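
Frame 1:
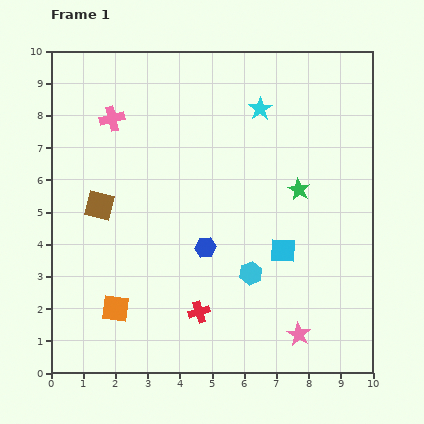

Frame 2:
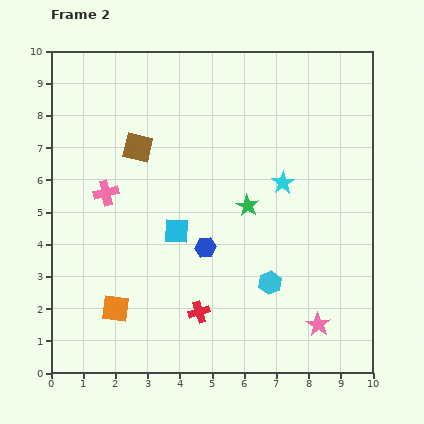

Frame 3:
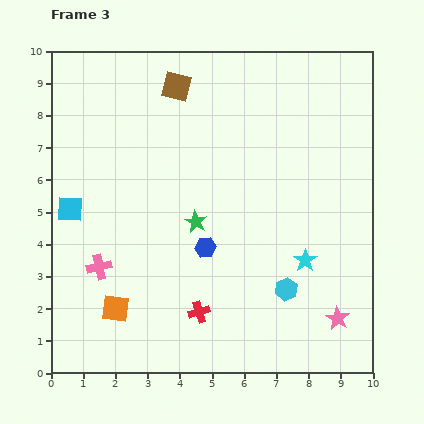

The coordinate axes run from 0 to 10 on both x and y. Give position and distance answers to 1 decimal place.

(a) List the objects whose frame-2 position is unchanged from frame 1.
the orange square, the red cross, the blue hexagon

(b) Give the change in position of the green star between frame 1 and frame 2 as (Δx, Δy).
(-1.6, -0.5)

The green star was at (7.7, 5.7) in frame 1 and (6.1, 5.2) in frame 2.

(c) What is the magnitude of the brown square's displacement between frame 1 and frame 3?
4.4

The brown square moved from (1.5, 5.2) to (3.9, 8.9), a distance of √(2.4² + 3.7²) ≈ 4.4.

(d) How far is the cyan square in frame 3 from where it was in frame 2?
3.4

The cyan square moved from (3.9, 4.4) to (0.6, 5.1), a distance of √(3.3² + 0.7²) ≈ 3.4.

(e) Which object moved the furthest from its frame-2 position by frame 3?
the cyan square

(moved 3.4; next 2.5)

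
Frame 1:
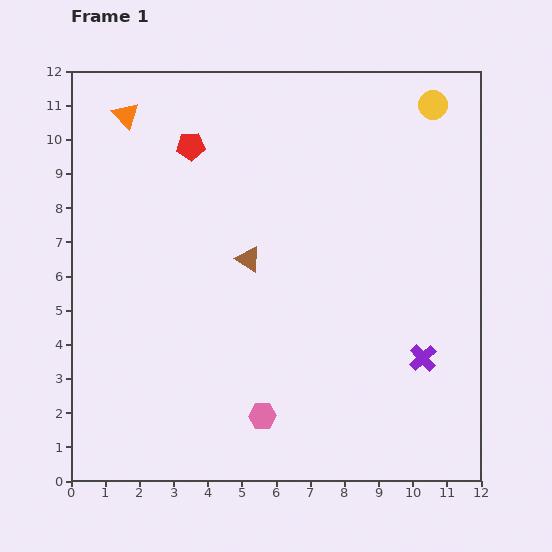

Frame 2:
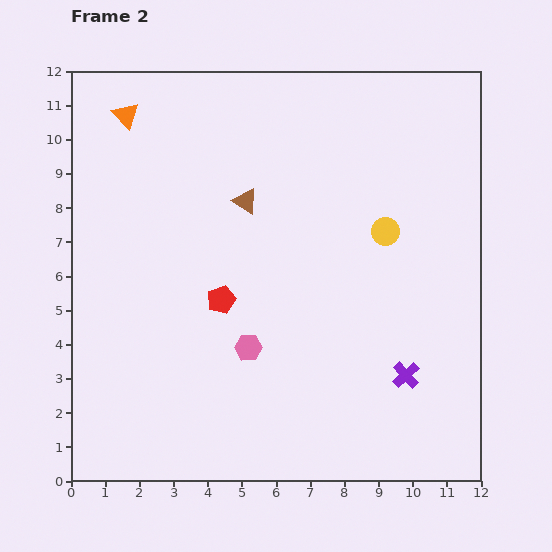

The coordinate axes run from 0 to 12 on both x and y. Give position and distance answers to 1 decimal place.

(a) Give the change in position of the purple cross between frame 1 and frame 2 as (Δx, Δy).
(-0.5, -0.5)

The purple cross was at (10.3, 3.6) in frame 1 and (9.8, 3.1) in frame 2.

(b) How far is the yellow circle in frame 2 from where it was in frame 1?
4.0

The yellow circle moved from (10.6, 11.0) to (9.2, 7.3), a distance of √(1.4² + 3.7²) ≈ 4.0.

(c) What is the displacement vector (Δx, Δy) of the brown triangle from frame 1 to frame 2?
(-0.1, 1.7)

The brown triangle was at (5.2, 6.5) in frame 1 and (5.1, 8.2) in frame 2.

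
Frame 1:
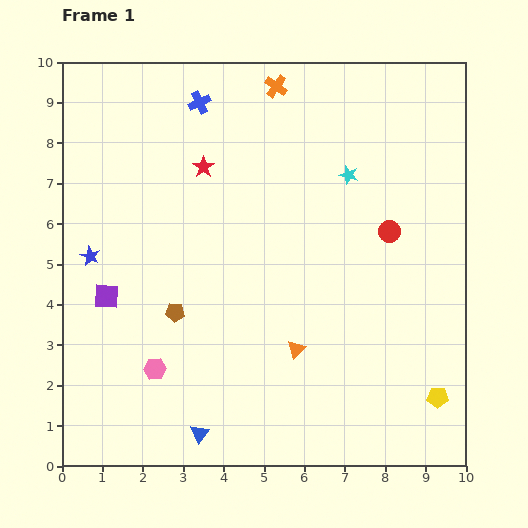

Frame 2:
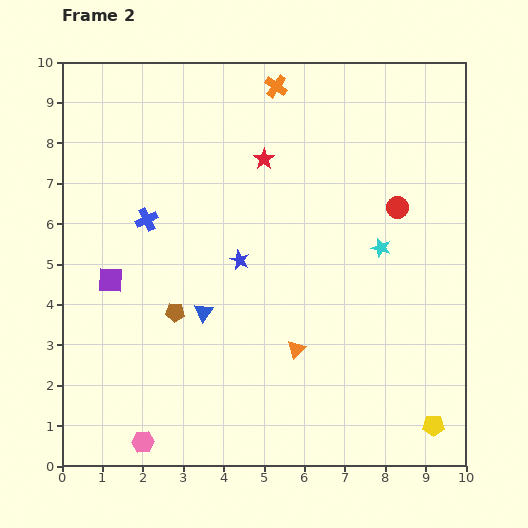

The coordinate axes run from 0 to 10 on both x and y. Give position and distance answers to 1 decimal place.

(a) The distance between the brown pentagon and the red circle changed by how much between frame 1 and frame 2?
+0.4

Distance in frame 1: 5.7. Distance in frame 2: 6.1.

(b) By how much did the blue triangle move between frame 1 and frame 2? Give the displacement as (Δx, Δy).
(0.1, 3.0)

The blue triangle was at (3.4, 0.8) in frame 1 and (3.5, 3.8) in frame 2.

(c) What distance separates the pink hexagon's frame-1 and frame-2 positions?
1.8

The pink hexagon moved from (2.3, 2.4) to (2.0, 0.6), a distance of √(0.3² + 1.8²) ≈ 1.8.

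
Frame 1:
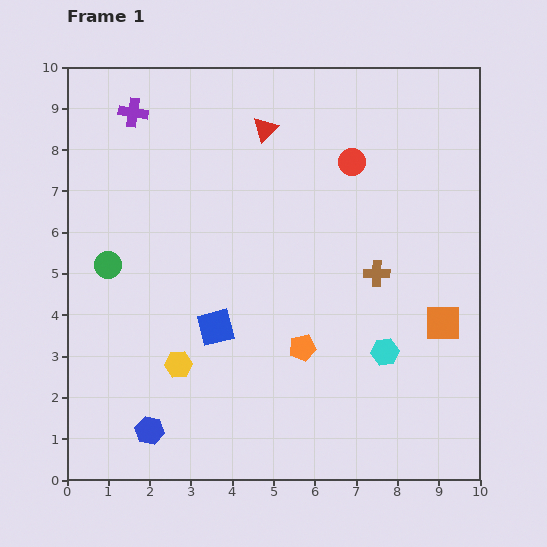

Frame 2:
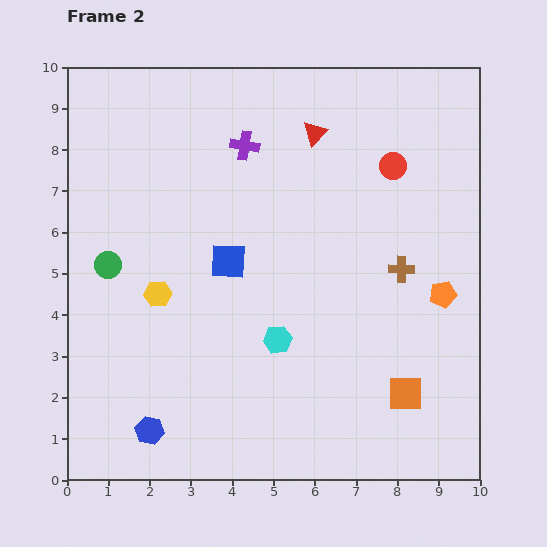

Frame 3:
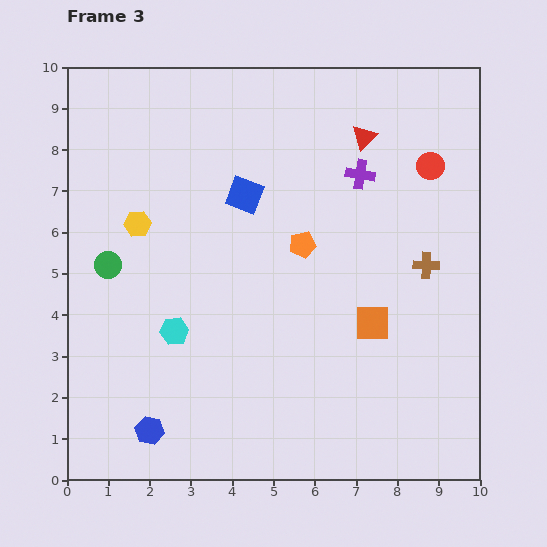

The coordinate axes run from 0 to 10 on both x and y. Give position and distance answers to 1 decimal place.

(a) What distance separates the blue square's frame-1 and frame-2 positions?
1.6

The blue square moved from (3.6, 3.7) to (3.9, 5.3), a distance of √(0.3² + 1.6²) ≈ 1.6.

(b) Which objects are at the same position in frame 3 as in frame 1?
the green circle, the blue hexagon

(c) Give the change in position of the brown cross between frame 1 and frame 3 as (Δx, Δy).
(1.2, 0.2)

The brown cross was at (7.5, 5.0) in frame 1 and (8.7, 5.2) in frame 3.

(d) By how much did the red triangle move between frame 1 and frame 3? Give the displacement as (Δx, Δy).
(2.4, -0.2)

The red triangle was at (4.8, 8.5) in frame 1 and (7.2, 8.3) in frame 3.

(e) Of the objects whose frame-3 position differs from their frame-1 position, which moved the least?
the brown cross

(moved 1.2)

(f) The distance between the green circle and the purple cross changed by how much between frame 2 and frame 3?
+2.1

Distance in frame 2: 4.4. Distance in frame 3: 6.5.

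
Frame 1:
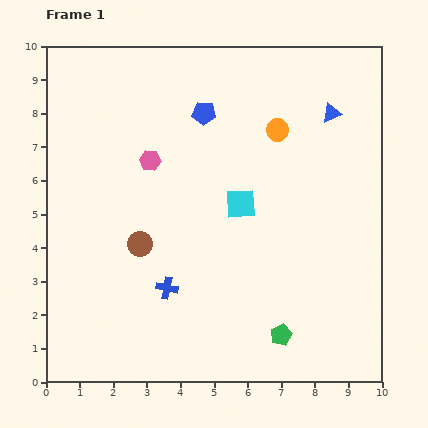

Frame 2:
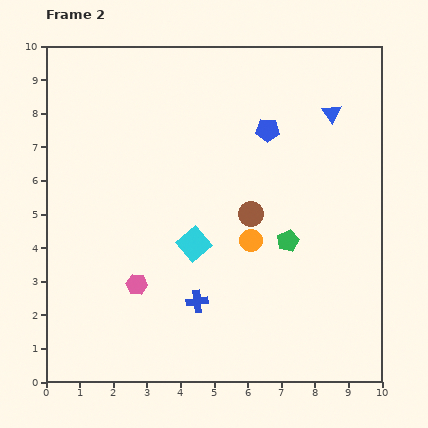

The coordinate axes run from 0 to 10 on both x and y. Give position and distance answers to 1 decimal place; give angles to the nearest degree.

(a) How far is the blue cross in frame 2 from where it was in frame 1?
1.0

The blue cross moved from (3.6, 2.8) to (4.5, 2.4), a distance of √(0.9² + 0.4²) ≈ 1.0.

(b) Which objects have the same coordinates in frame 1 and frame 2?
the blue triangle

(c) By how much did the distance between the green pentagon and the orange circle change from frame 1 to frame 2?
-5.0

Distance in frame 1: 6.1. Distance in frame 2: 1.1.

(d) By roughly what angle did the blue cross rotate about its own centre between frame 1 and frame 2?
18° counter-clockwise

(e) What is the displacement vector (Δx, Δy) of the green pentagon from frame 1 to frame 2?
(0.2, 2.8)

The green pentagon was at (7.0, 1.4) in frame 1 and (7.2, 4.2) in frame 2.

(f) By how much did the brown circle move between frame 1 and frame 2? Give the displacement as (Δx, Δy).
(3.3, 0.9)

The brown circle was at (2.8, 4.1) in frame 1 and (6.1, 5.0) in frame 2.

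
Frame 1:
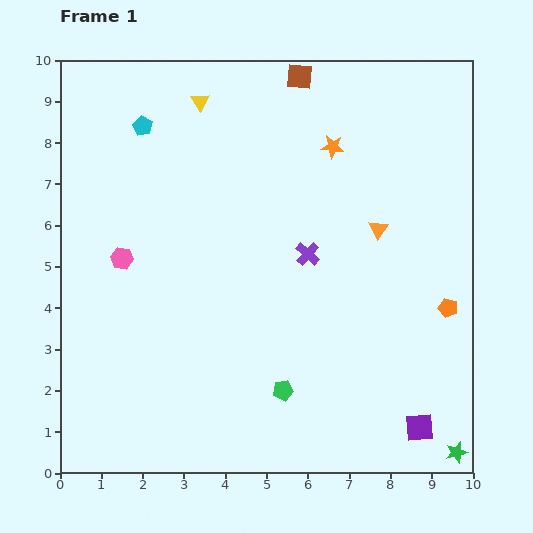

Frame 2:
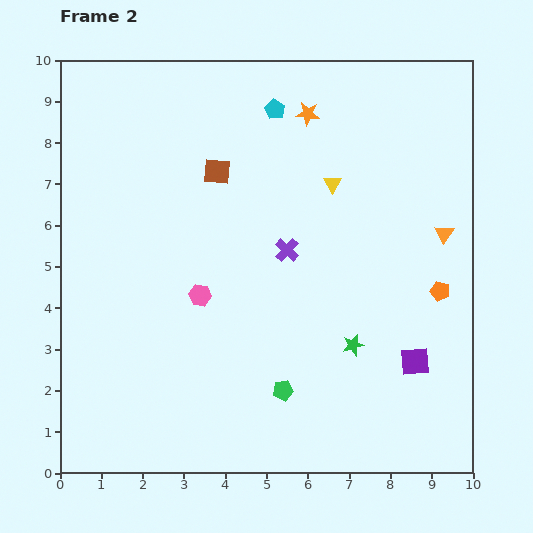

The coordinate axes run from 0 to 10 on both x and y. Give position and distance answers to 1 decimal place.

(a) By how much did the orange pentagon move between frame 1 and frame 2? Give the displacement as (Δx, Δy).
(-0.2, 0.4)

The orange pentagon was at (9.4, 4.0) in frame 1 and (9.2, 4.4) in frame 2.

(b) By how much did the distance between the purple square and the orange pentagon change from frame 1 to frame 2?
-1.2

Distance in frame 1: 3.0. Distance in frame 2: 1.8.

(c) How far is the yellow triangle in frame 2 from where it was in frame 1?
3.8

The yellow triangle moved from (3.4, 9.0) to (6.6, 7.0), a distance of √(3.2² + 2.0²) ≈ 3.8.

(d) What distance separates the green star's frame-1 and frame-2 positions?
3.6

The green star moved from (9.6, 0.5) to (7.1, 3.1), a distance of √(2.5² + 2.6²) ≈ 3.6.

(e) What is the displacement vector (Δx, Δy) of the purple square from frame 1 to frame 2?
(-0.1, 1.6)

The purple square was at (8.7, 1.1) in frame 1 and (8.6, 2.7) in frame 2.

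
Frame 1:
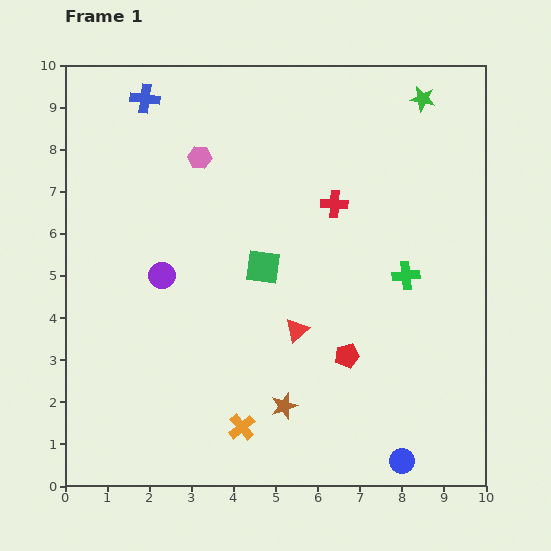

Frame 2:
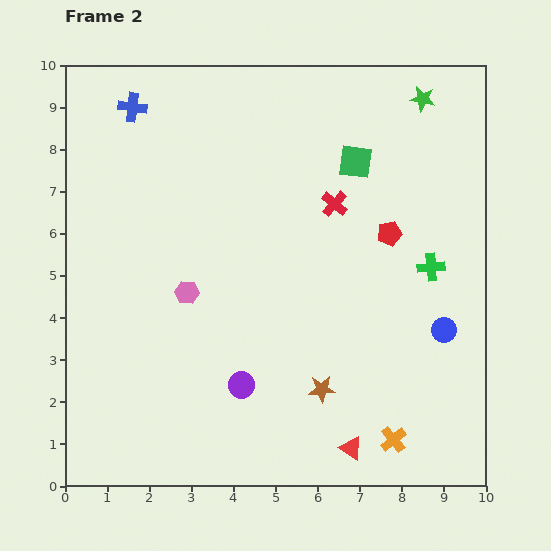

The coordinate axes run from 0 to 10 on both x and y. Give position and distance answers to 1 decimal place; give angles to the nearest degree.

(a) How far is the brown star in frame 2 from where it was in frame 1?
1.0

The brown star moved from (5.2, 1.9) to (6.1, 2.3), a distance of √(0.9² + 0.4²) ≈ 1.0.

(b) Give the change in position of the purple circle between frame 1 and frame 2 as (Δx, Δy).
(1.9, -2.6)

The purple circle was at (2.3, 5.0) in frame 1 and (4.2, 2.4) in frame 2.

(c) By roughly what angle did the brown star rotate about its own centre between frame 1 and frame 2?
15° clockwise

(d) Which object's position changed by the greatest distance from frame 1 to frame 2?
the orange cross

(moved 3.6; next 3.3)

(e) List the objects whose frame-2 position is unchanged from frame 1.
the red cross, the green star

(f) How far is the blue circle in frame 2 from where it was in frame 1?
3.3

The blue circle moved from (8.0, 0.6) to (9.0, 3.7), a distance of √(1.0² + 3.1²) ≈ 3.3.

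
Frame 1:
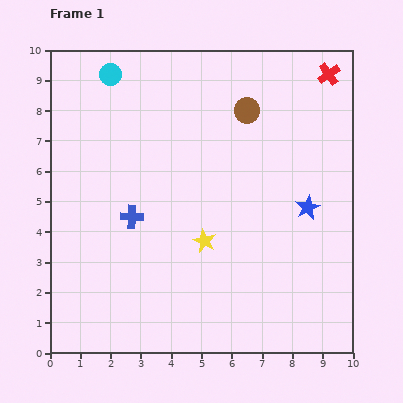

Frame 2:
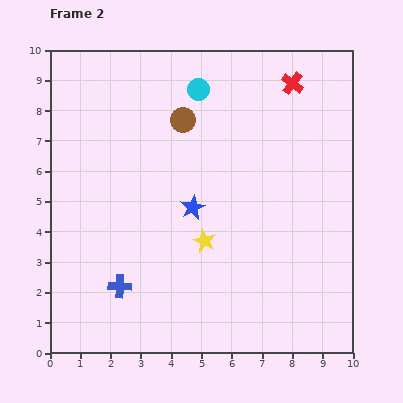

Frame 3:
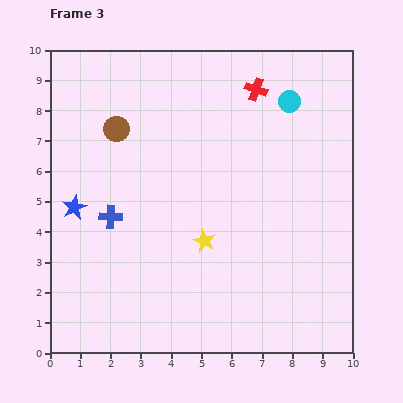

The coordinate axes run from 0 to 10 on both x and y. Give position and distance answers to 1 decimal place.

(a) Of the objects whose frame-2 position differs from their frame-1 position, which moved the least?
the red cross

(moved 1.2)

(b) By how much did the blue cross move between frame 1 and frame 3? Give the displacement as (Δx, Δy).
(-0.7, 0.0)

The blue cross was at (2.7, 4.5) in frame 1 and (2.0, 4.5) in frame 3.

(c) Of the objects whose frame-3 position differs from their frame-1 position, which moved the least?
the blue cross

(moved 0.7)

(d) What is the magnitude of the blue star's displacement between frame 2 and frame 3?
3.9

The blue star moved from (4.7, 4.8) to (0.8, 4.8), a distance of √(3.9² + 0.0²) ≈ 3.9.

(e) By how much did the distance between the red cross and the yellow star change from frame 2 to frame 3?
-0.7

Distance in frame 2: 6.0. Distance in frame 3: 5.3.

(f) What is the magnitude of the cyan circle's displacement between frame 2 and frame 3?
3.0

The cyan circle moved from (4.9, 8.7) to (7.9, 8.3), a distance of √(3.0² + 0.4²) ≈ 3.0.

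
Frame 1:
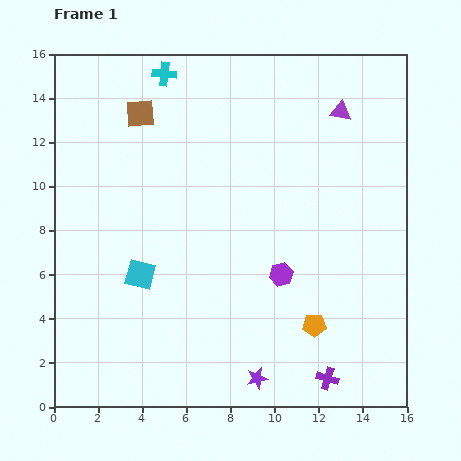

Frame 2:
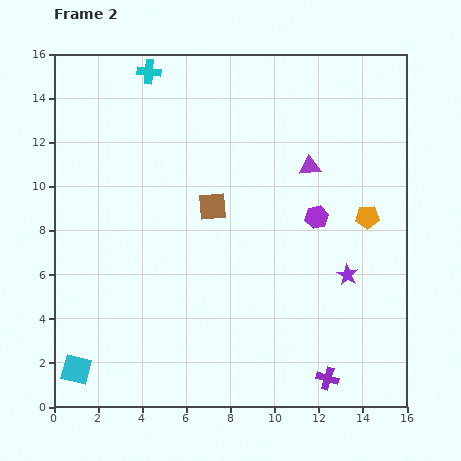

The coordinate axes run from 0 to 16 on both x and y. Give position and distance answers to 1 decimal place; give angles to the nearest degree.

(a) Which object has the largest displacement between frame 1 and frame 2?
the purple star

(moved 6.2; next 5.5)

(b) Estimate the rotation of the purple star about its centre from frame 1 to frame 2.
29° counter-clockwise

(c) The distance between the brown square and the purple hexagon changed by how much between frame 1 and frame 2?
-5.0

Distance in frame 1: 9.7. Distance in frame 2: 4.7.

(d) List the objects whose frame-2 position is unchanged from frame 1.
the purple cross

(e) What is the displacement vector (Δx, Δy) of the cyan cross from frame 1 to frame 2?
(-0.7, 0.1)

The cyan cross was at (5.0, 15.1) in frame 1 and (4.3, 15.2) in frame 2.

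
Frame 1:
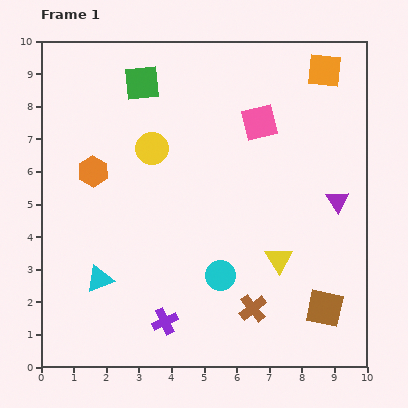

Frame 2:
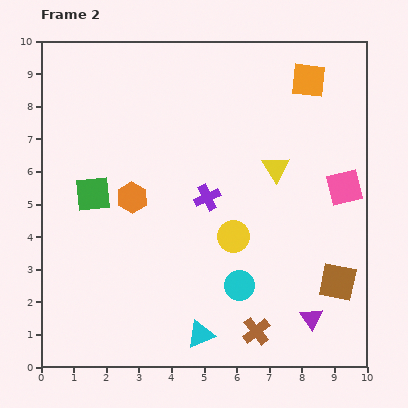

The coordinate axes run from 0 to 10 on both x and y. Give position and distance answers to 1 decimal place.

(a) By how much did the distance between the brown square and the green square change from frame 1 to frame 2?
-0.9

Distance in frame 1: 8.9. Distance in frame 2: 8.0.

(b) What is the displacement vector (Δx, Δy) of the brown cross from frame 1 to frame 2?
(0.1, -0.7)

The brown cross was at (6.5, 1.8) in frame 1 and (6.6, 1.1) in frame 2.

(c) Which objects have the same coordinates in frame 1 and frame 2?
none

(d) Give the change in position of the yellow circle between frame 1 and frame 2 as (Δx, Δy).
(2.5, -2.7)

The yellow circle was at (3.4, 6.7) in frame 1 and (5.9, 4.0) in frame 2.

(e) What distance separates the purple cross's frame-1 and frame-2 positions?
4.0

The purple cross moved from (3.8, 1.4) to (5.1, 5.2), a distance of √(1.3² + 3.8²) ≈ 4.0.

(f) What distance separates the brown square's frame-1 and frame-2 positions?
0.9

The brown square moved from (8.7, 1.8) to (9.1, 2.6), a distance of √(0.4² + 0.8²) ≈ 0.9.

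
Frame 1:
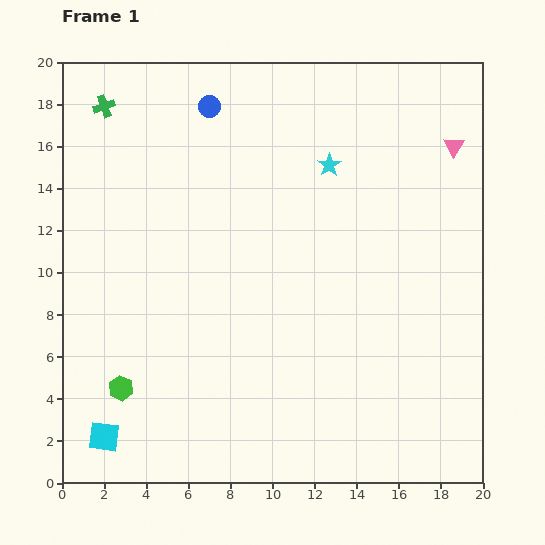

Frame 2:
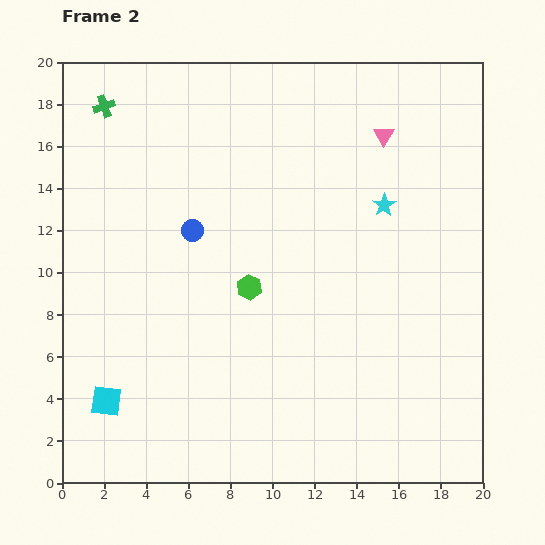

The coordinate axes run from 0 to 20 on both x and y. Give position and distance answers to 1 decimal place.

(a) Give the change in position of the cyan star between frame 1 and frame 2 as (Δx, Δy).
(2.6, -1.9)

The cyan star was at (12.7, 15.1) in frame 1 and (15.3, 13.2) in frame 2.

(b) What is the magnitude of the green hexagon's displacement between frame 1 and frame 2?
7.8

The green hexagon moved from (2.8, 4.5) to (8.9, 9.3), a distance of √(6.1² + 4.8²) ≈ 7.8.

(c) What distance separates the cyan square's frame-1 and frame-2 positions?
1.7

The cyan square moved from (2.0, 2.2) to (2.1, 3.9), a distance of √(0.1² + 1.7²) ≈ 1.7.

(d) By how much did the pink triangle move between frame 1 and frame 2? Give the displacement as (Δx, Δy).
(-3.3, 0.5)

The pink triangle was at (18.6, 16.0) in frame 1 and (15.3, 16.5) in frame 2.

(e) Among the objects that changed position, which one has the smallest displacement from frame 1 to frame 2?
the cyan square

(moved 1.7)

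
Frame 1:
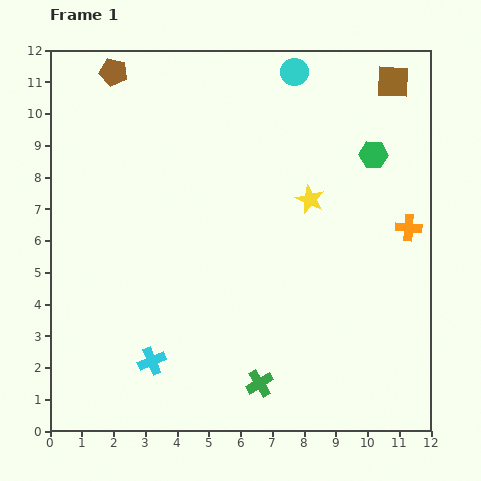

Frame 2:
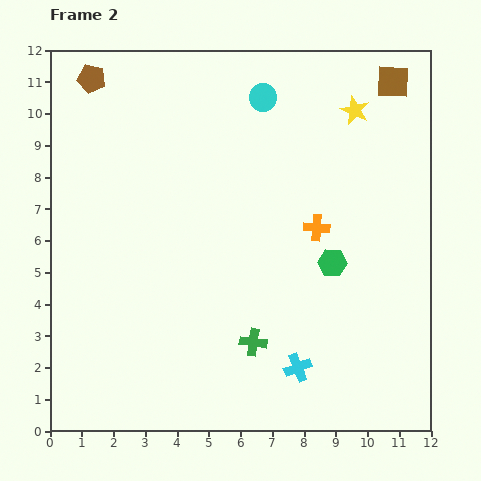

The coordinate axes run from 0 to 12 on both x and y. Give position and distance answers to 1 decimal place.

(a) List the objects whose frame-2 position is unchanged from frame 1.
the brown square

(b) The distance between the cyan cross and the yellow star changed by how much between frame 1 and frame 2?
+1.2

Distance in frame 1: 7.1. Distance in frame 2: 8.3.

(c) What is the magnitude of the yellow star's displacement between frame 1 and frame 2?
3.1

The yellow star moved from (8.2, 7.3) to (9.6, 10.1), a distance of √(1.4² + 2.8²) ≈ 3.1.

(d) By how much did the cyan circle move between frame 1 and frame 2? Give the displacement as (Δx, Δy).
(-1.0, -0.8)

The cyan circle was at (7.7, 11.3) in frame 1 and (6.7, 10.5) in frame 2.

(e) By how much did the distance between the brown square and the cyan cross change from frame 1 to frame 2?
-2.1

Distance in frame 1: 11.6. Distance in frame 2: 9.5.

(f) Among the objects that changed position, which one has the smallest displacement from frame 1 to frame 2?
the brown pentagon

(moved 0.7)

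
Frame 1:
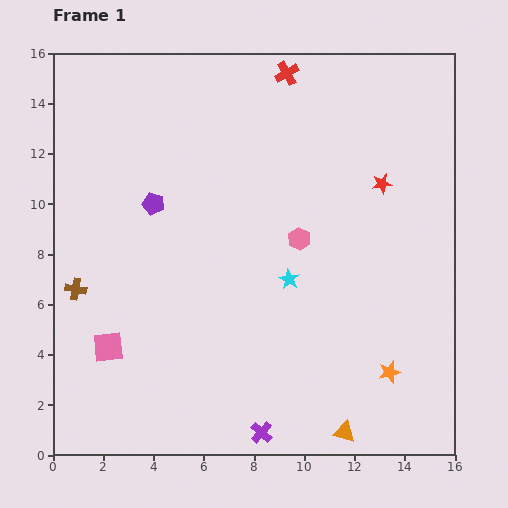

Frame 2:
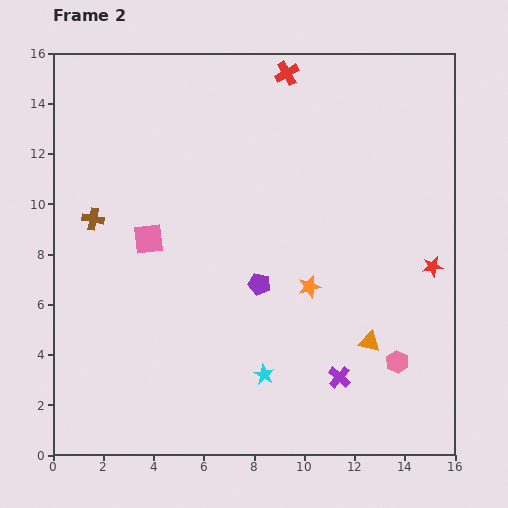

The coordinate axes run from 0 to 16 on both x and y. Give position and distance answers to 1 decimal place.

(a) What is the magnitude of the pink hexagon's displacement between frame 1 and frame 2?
6.3

The pink hexagon moved from (9.8, 8.6) to (13.7, 3.7), a distance of √(3.9² + 4.9²) ≈ 6.3.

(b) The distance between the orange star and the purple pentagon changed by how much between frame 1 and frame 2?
-9.5

Distance in frame 1: 11.5. Distance in frame 2: 2.0.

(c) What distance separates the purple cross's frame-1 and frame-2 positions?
3.8

The purple cross moved from (8.3, 0.9) to (11.4, 3.1), a distance of √(3.1² + 2.2²) ≈ 3.8.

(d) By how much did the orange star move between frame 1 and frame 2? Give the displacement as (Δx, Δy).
(-3.2, 3.4)

The orange star was at (13.4, 3.3) in frame 1 and (10.2, 6.7) in frame 2.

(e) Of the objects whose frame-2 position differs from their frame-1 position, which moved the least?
the brown cross

(moved 2.9)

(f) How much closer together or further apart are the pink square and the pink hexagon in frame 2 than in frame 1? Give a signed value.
+2.3

Distance in frame 1: 8.7. Distance in frame 2: 11.0.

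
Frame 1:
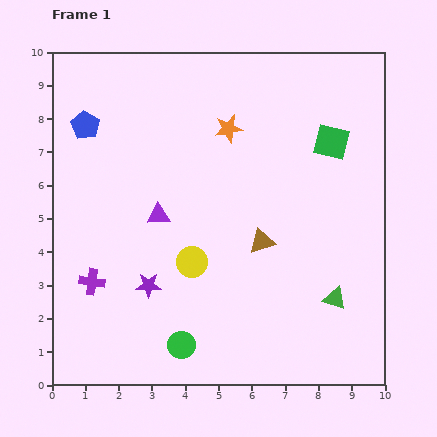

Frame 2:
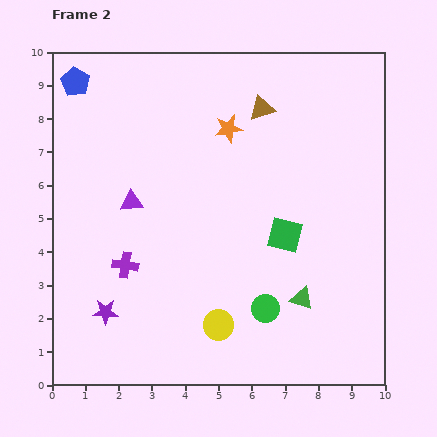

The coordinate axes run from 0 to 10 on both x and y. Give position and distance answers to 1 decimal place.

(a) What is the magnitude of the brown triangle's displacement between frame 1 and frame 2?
4.0

The brown triangle moved from (6.3, 4.3) to (6.3, 8.3), a distance of √(0.0² + 4.0²) ≈ 4.0.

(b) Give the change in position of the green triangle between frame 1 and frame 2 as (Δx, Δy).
(-1.0, 0.0)

The green triangle was at (8.5, 2.6) in frame 1 and (7.5, 2.6) in frame 2.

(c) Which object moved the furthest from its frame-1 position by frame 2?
the brown triangle

(moved 4.0; next 3.1)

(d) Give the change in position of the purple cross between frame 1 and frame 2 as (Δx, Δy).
(1.0, 0.5)

The purple cross was at (1.2, 3.1) in frame 1 and (2.2, 3.6) in frame 2.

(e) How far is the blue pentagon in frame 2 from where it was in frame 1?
1.3

The blue pentagon moved from (1.0, 7.8) to (0.7, 9.1), a distance of √(0.3² + 1.3²) ≈ 1.3.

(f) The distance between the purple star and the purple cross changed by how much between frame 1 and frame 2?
-0.2

Distance in frame 1: 1.7. Distance in frame 2: 1.5.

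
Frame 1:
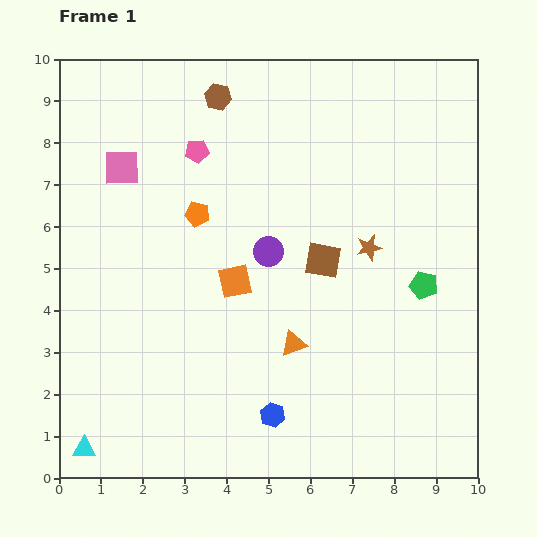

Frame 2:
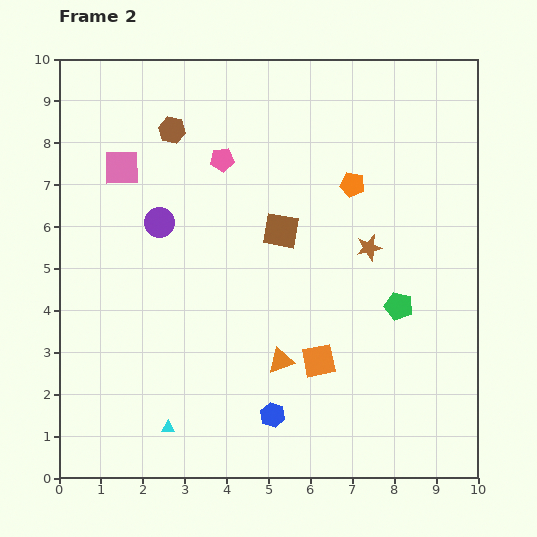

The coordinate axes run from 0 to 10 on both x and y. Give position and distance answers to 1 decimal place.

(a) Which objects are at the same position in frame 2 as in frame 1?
the blue hexagon, the pink square, the brown star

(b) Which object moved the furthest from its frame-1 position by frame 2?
the orange pentagon

(moved 3.8; next 2.8)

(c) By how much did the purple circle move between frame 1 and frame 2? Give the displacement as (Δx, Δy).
(-2.6, 0.7)

The purple circle was at (5.0, 5.4) in frame 1 and (2.4, 6.1) in frame 2.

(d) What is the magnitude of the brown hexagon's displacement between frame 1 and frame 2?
1.4

The brown hexagon moved from (3.8, 9.1) to (2.7, 8.3), a distance of √(1.1² + 0.8²) ≈ 1.4.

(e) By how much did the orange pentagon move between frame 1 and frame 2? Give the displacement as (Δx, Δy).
(3.7, 0.7)

The orange pentagon was at (3.3, 6.3) in frame 1 and (7.0, 7.0) in frame 2.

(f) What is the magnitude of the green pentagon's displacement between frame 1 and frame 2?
0.8

The green pentagon moved from (8.7, 4.6) to (8.1, 4.1), a distance of √(0.6² + 0.5²) ≈ 0.8.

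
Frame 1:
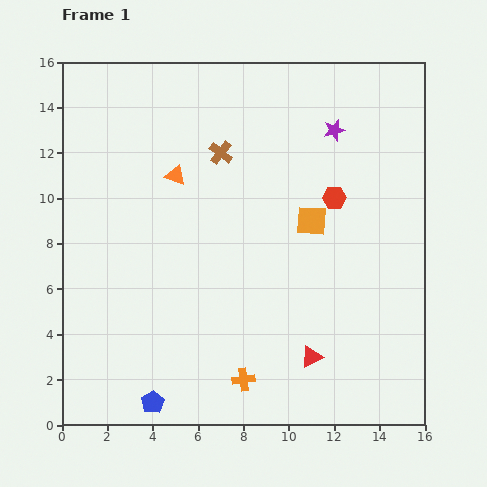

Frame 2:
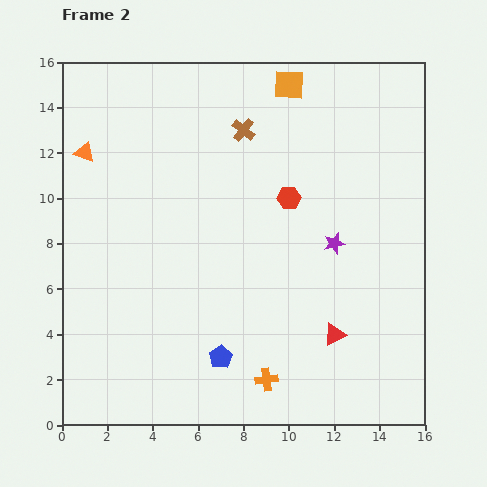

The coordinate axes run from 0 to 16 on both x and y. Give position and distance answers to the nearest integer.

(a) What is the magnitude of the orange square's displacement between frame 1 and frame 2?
6

The orange square moved from (11, 9) to (10, 15), a distance of √(1² + 6²) ≈ 6.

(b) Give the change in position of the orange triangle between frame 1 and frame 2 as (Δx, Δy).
(-4, 1)

The orange triangle was at (5, 11) in frame 1 and (1, 12) in frame 2.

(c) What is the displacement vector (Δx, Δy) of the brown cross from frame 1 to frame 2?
(1, 1)

The brown cross was at (7, 12) in frame 1 and (8, 13) in frame 2.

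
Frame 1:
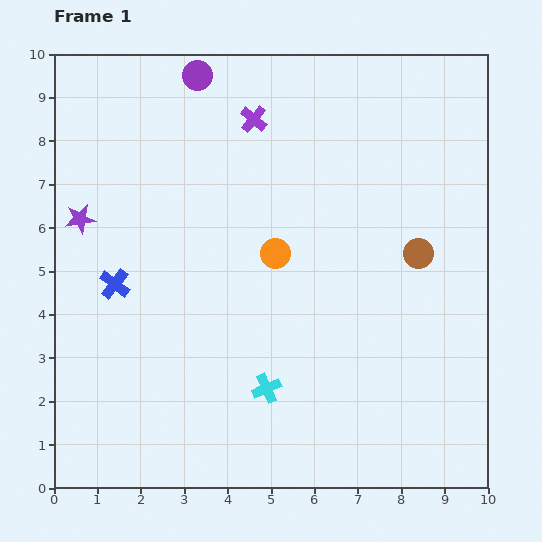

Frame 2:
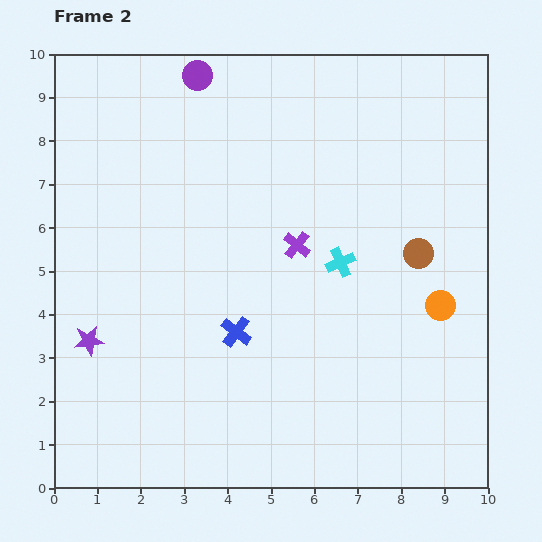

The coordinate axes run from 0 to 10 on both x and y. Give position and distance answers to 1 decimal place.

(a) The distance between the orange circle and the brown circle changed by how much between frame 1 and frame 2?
-2.0

Distance in frame 1: 3.3. Distance in frame 2: 1.3.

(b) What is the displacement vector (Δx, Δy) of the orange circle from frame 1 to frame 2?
(3.8, -1.2)

The orange circle was at (5.1, 5.4) in frame 1 and (8.9, 4.2) in frame 2.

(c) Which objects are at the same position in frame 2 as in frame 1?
the purple circle, the brown circle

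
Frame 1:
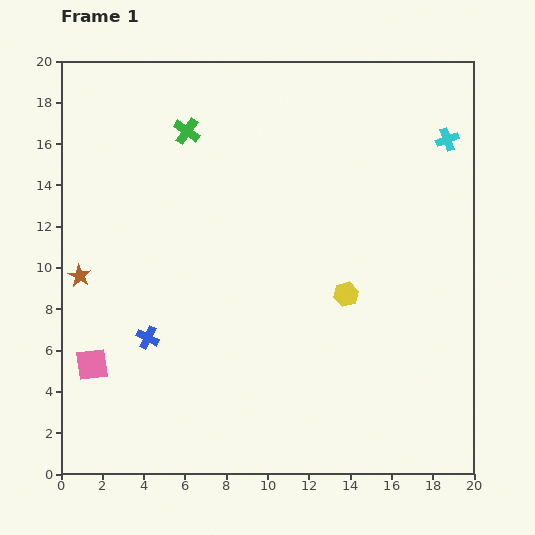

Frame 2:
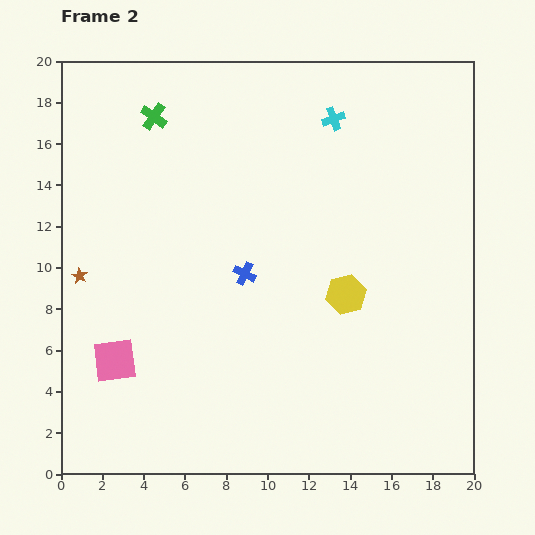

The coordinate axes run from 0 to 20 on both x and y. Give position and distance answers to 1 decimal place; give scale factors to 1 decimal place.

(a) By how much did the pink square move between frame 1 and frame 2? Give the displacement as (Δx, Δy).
(1.1, 0.2)

The pink square was at (1.5, 5.3) in frame 1 and (2.6, 5.5) in frame 2.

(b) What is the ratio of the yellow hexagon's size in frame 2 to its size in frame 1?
1.6×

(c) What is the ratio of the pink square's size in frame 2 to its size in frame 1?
1.3×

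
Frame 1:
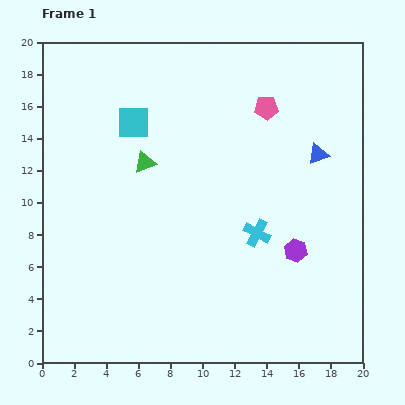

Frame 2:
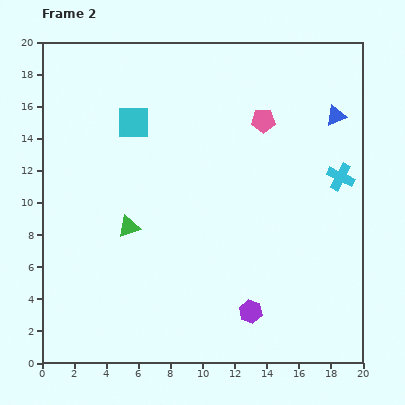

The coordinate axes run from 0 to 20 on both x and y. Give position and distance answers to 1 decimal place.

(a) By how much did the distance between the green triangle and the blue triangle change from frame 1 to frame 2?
+3.8

Distance in frame 1: 10.8. Distance in frame 2: 14.6.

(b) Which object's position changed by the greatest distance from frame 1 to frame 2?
the cyan cross

(moved 6.3; next 4.7)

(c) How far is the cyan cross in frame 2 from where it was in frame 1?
6.3

The cyan cross moved from (13.4, 8.1) to (18.6, 11.6), a distance of √(5.2² + 3.5²) ≈ 6.3.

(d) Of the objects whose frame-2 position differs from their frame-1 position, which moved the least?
the pink pentagon

(moved 0.8)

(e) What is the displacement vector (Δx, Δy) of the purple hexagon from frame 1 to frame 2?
(-2.8, -3.8)

The purple hexagon was at (15.8, 7.0) in frame 1 and (13.0, 3.2) in frame 2.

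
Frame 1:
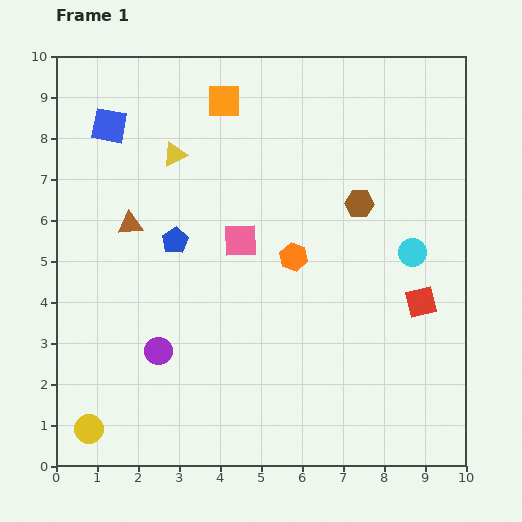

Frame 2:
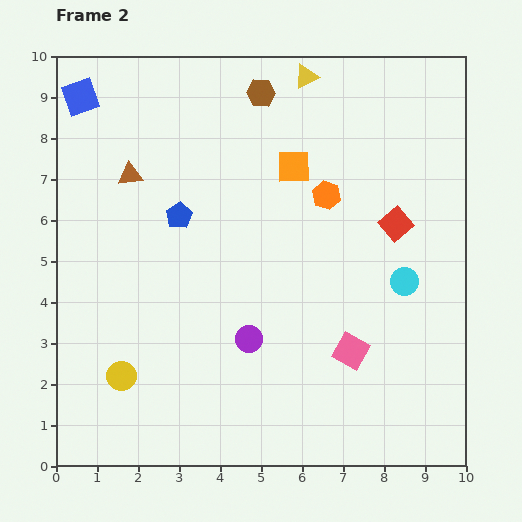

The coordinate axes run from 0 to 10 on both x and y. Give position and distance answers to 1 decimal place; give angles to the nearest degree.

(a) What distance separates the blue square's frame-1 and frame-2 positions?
1.0

The blue square moved from (1.3, 8.3) to (0.6, 9.0), a distance of √(0.7² + 0.7²) ≈ 1.0.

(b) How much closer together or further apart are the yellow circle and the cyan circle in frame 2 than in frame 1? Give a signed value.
-1.7

Distance in frame 1: 9.0. Distance in frame 2: 7.3.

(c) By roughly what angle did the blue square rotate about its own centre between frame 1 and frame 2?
30° counter-clockwise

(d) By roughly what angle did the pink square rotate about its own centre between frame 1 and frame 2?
31° clockwise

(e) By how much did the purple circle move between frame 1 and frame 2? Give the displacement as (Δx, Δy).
(2.2, 0.3)

The purple circle was at (2.5, 2.8) in frame 1 and (4.7, 3.1) in frame 2.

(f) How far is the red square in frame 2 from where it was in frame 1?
2.0

The red square moved from (8.9, 4.0) to (8.3, 5.9), a distance of √(0.6² + 1.9²) ≈ 2.0.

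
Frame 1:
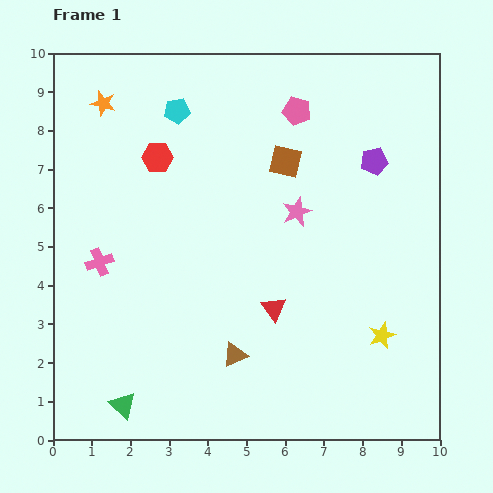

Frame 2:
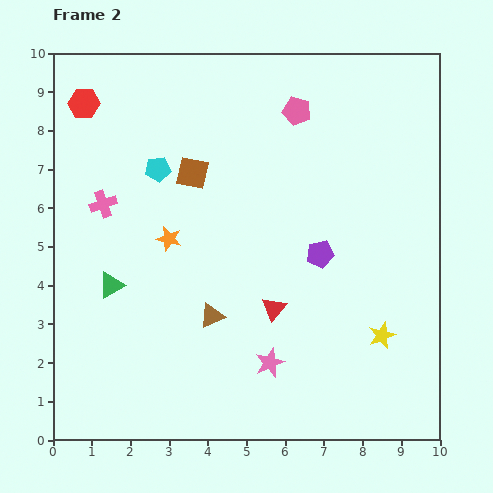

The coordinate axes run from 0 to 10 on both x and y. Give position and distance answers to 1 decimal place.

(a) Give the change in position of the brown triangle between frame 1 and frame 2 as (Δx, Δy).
(-0.6, 1.0)

The brown triangle was at (4.7, 2.2) in frame 1 and (4.1, 3.2) in frame 2.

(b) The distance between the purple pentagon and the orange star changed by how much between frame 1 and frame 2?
-3.3

Distance in frame 1: 7.2. Distance in frame 2: 3.9.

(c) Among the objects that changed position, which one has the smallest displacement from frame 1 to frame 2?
the brown triangle

(moved 1.2)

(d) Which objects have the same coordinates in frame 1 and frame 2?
the pink pentagon, the yellow star, the red triangle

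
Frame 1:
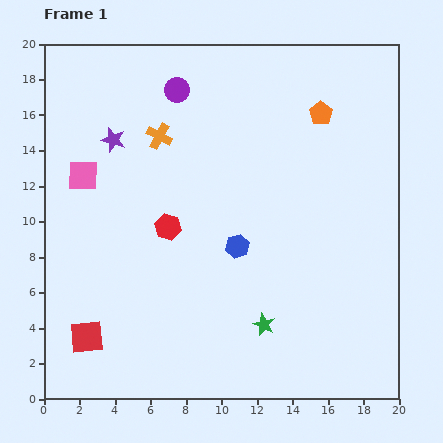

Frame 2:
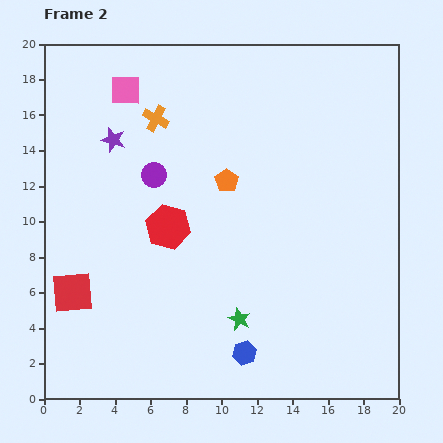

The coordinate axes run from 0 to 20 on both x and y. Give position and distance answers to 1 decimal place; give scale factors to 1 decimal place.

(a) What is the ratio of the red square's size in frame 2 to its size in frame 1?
1.3×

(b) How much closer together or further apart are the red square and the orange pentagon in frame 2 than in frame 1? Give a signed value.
-7.5

Distance in frame 1: 18.2. Distance in frame 2: 10.7.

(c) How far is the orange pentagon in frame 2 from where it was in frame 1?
6.5

The orange pentagon moved from (15.6, 16.1) to (10.3, 12.3), a distance of √(5.3² + 3.8²) ≈ 6.5.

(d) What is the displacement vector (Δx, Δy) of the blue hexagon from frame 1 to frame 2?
(0.4, -6.0)

The blue hexagon was at (10.9, 8.6) in frame 1 and (11.3, 2.6) in frame 2.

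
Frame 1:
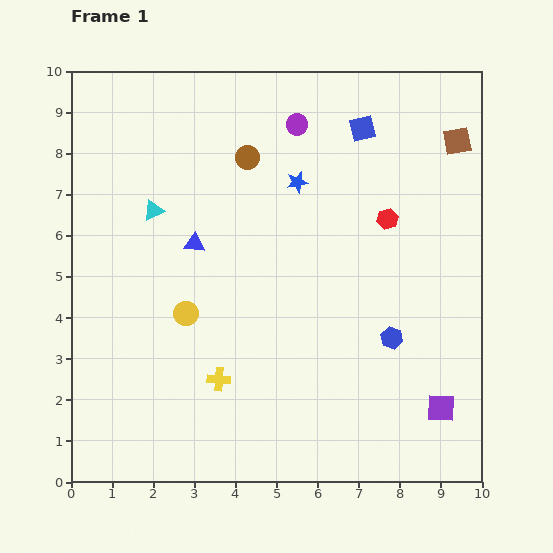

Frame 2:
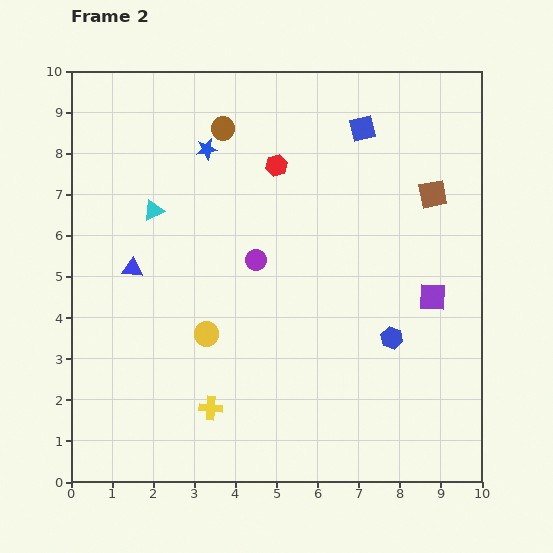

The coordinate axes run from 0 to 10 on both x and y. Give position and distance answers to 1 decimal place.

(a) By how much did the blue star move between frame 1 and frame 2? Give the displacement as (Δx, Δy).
(-2.2, 0.8)

The blue star was at (5.5, 7.3) in frame 1 and (3.3, 8.1) in frame 2.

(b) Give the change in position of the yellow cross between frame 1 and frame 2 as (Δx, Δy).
(-0.2, -0.7)

The yellow cross was at (3.6, 2.5) in frame 1 and (3.4, 1.8) in frame 2.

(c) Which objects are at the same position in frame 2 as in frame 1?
the blue hexagon, the cyan triangle, the blue square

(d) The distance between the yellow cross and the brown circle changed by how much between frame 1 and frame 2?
+1.4

Distance in frame 1: 5.4. Distance in frame 2: 6.8.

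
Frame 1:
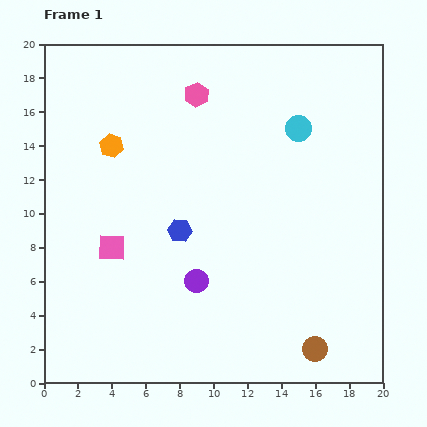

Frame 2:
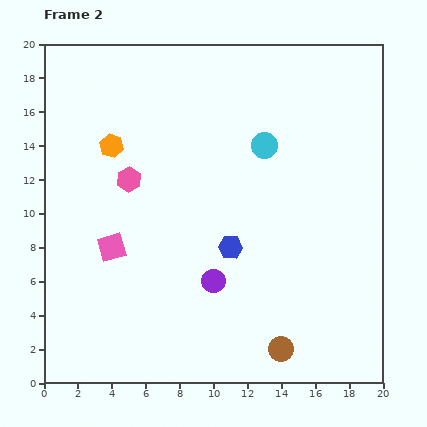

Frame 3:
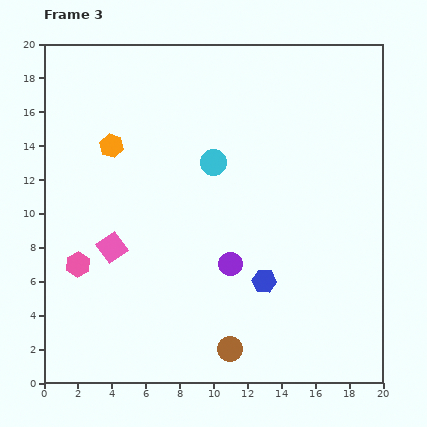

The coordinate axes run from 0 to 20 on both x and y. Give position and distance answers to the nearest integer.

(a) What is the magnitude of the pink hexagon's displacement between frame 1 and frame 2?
6

The pink hexagon moved from (9, 17) to (5, 12), a distance of √(4² + 5²) ≈ 6.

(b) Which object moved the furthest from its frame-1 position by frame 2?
the pink hexagon

(moved 6; next 3)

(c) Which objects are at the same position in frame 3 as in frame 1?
the pink square, the orange hexagon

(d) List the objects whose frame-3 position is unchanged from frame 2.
the pink square, the orange hexagon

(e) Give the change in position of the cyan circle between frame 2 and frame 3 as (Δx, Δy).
(-3, -1)

The cyan circle was at (13, 14) in frame 2 and (10, 13) in frame 3.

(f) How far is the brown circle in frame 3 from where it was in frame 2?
3

The brown circle moved from (14, 2) to (11, 2), a distance of √(3² + 0²) ≈ 3.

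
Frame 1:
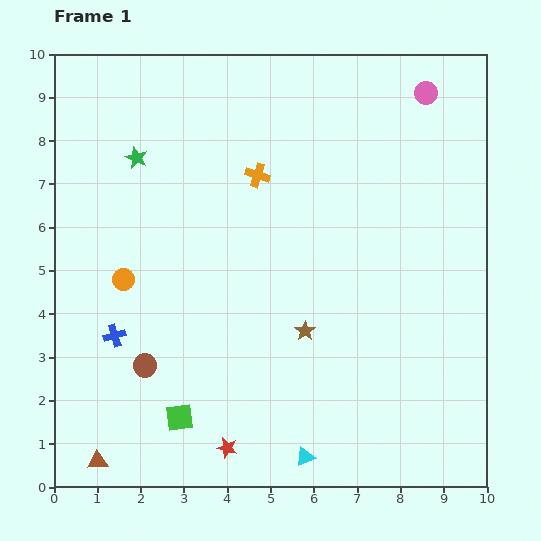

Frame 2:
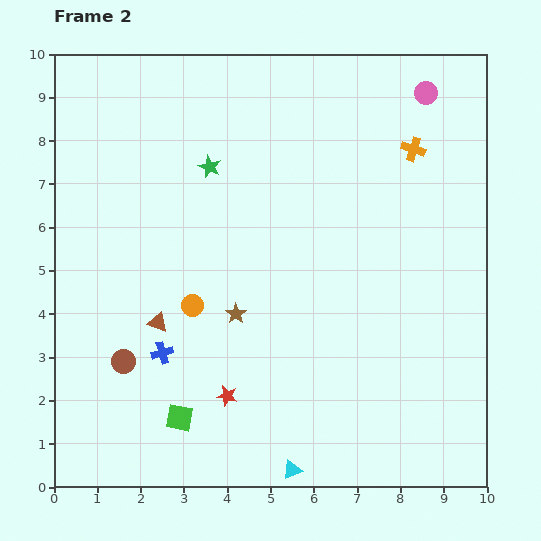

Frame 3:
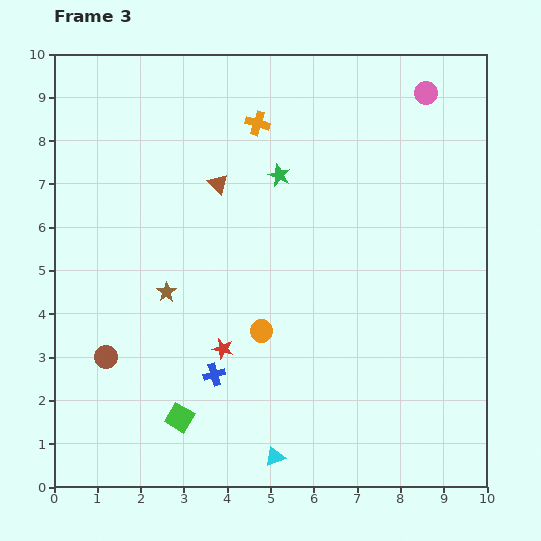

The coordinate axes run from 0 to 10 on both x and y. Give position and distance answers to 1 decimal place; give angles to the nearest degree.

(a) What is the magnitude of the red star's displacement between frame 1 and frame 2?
1.2

The red star moved from (4.0, 0.9) to (4.0, 2.1), a distance of √(0.0² + 1.2²) ≈ 1.2.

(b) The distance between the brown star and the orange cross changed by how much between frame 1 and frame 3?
+0.6

Distance in frame 1: 3.8. Distance in frame 3: 4.4.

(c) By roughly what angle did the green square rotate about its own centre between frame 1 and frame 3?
37° clockwise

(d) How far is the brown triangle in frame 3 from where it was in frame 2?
3.5

The brown triangle moved from (2.4, 3.8) to (3.8, 7.0), a distance of √(1.4² + 3.2²) ≈ 3.5.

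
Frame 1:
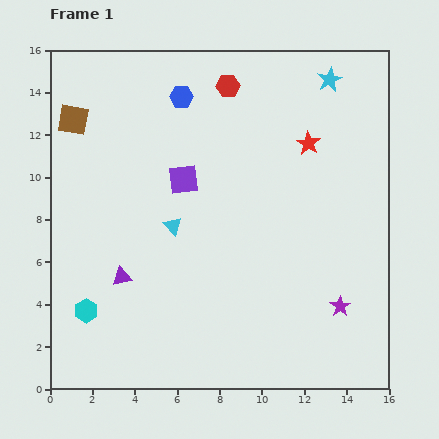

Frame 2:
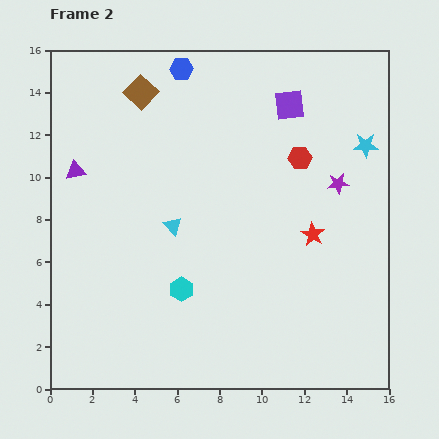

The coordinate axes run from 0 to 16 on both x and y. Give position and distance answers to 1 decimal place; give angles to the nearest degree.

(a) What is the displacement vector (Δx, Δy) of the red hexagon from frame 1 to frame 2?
(3.4, -3.4)

The red hexagon was at (8.4, 14.3) in frame 1 and (11.8, 10.9) in frame 2.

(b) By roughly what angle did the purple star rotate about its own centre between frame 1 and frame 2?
29° clockwise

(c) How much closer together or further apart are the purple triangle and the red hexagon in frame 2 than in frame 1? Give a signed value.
+0.3

Distance in frame 1: 10.3. Distance in frame 2: 10.6.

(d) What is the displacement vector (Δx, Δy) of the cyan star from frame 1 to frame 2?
(1.7, -3.1)

The cyan star was at (13.2, 14.6) in frame 1 and (14.9, 11.5) in frame 2.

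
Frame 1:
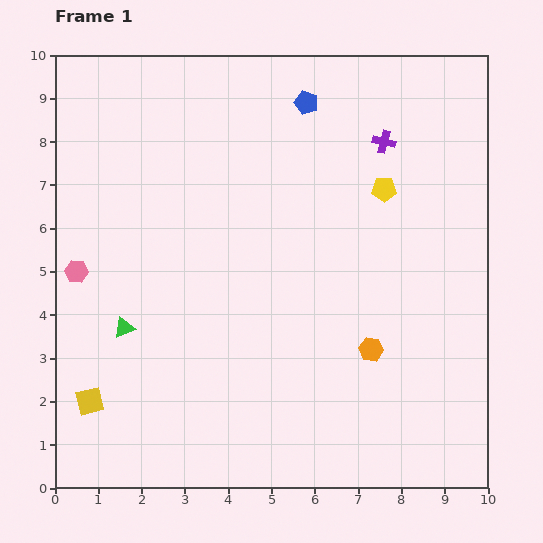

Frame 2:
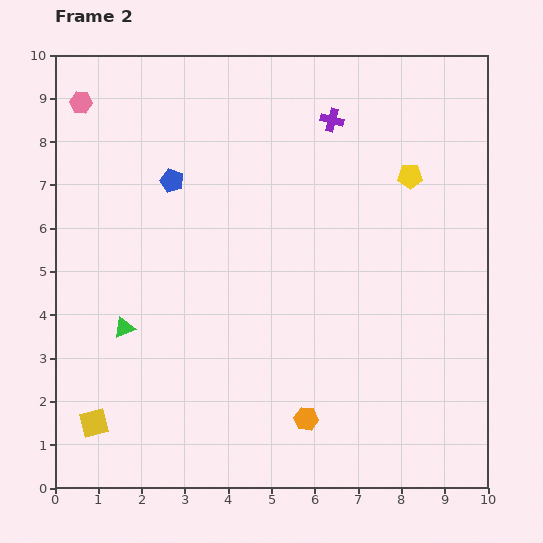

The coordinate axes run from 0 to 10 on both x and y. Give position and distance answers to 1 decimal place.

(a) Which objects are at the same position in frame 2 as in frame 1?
the green triangle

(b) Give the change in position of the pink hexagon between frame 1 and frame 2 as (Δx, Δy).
(0.1, 3.9)

The pink hexagon was at (0.5, 5.0) in frame 1 and (0.6, 8.9) in frame 2.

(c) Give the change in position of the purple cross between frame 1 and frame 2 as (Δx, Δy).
(-1.2, 0.5)

The purple cross was at (7.6, 8.0) in frame 1 and (6.4, 8.5) in frame 2.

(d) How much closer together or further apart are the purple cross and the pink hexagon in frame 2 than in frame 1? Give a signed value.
-1.9

Distance in frame 1: 7.7. Distance in frame 2: 5.8.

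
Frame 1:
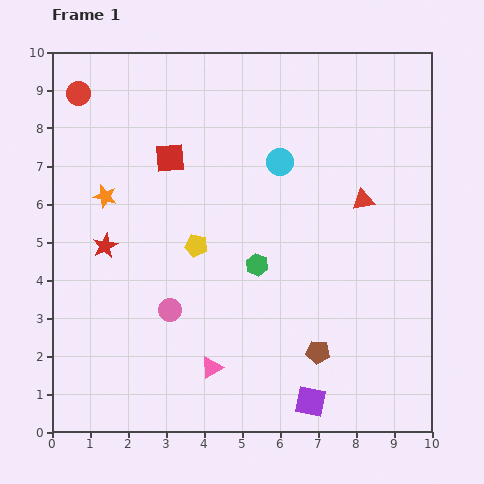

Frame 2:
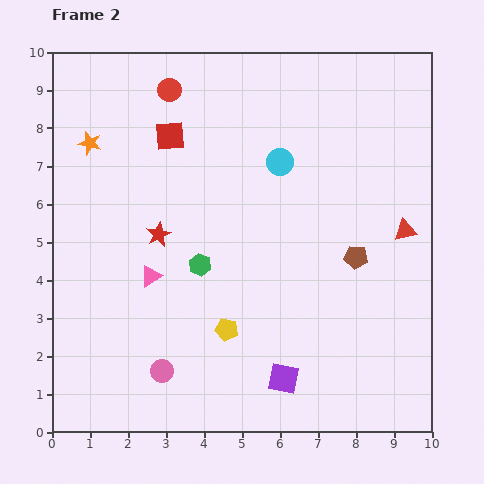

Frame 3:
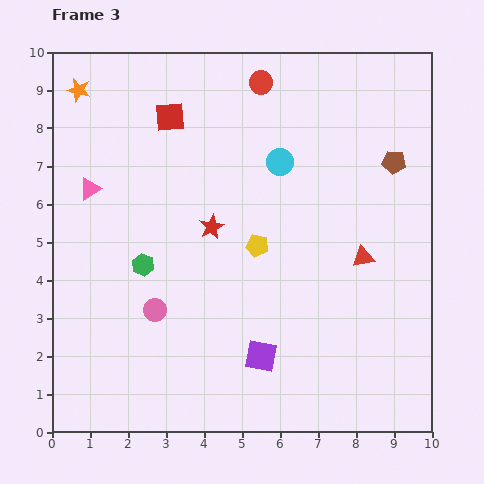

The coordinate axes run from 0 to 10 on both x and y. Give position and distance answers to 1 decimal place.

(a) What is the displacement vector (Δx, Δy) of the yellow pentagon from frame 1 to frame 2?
(0.8, -2.2)

The yellow pentagon was at (3.8, 4.9) in frame 1 and (4.6, 2.7) in frame 2.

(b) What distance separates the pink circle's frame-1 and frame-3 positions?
0.4

The pink circle moved from (3.1, 3.2) to (2.7, 3.2), a distance of √(0.4² + 0.0²) ≈ 0.4.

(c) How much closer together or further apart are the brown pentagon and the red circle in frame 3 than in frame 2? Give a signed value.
-2.5

Distance in frame 2: 6.6. Distance in frame 3: 4.1.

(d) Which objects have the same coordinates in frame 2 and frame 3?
the cyan circle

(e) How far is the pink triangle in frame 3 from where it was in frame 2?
2.8

The pink triangle moved from (2.6, 4.1) to (1.0, 6.4), a distance of √(1.6² + 2.3²) ≈ 2.8.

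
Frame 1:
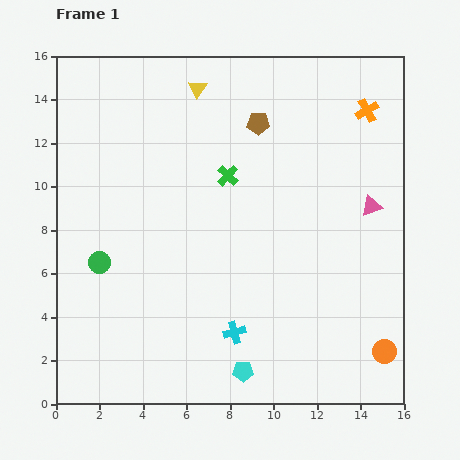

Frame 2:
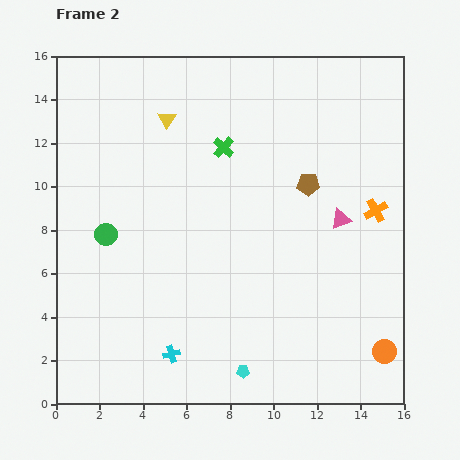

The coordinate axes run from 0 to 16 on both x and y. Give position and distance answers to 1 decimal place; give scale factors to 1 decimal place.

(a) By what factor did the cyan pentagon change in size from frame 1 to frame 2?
0.6×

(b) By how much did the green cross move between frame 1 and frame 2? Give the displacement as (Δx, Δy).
(-0.2, 1.3)

The green cross was at (7.9, 10.5) in frame 1 and (7.7, 11.8) in frame 2.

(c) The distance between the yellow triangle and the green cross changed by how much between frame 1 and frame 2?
-1.3

Distance in frame 1: 4.2. Distance in frame 2: 2.9.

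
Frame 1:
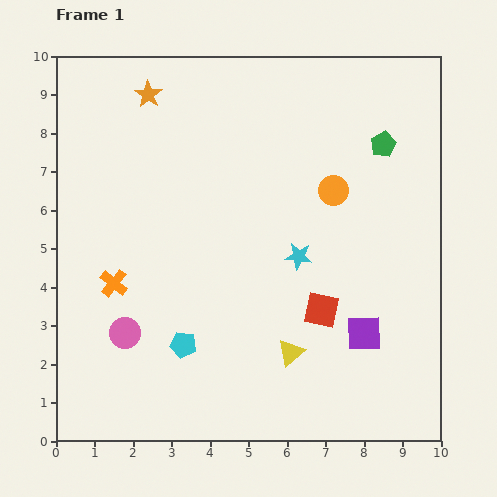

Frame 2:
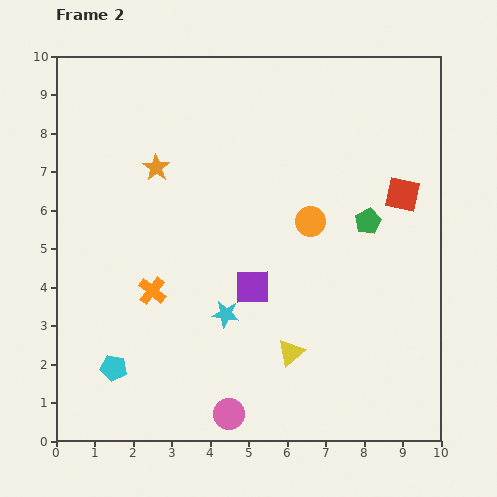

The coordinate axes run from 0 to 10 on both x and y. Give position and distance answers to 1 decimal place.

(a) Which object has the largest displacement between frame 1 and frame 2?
the red square

(moved 3.7; next 3.4)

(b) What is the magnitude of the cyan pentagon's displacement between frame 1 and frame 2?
1.9

The cyan pentagon moved from (3.3, 2.5) to (1.5, 1.9), a distance of √(1.8² + 0.6²) ≈ 1.9.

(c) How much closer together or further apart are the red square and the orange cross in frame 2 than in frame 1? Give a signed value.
+1.6

Distance in frame 1: 5.4. Distance in frame 2: 7.0.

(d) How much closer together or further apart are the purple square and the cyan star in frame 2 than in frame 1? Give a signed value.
-1.6

Distance in frame 1: 2.6. Distance in frame 2: 1.0.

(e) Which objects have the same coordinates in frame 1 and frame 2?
the yellow triangle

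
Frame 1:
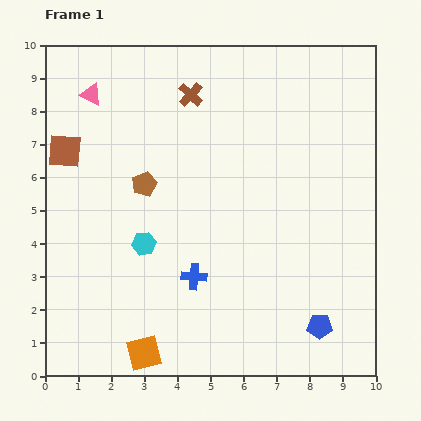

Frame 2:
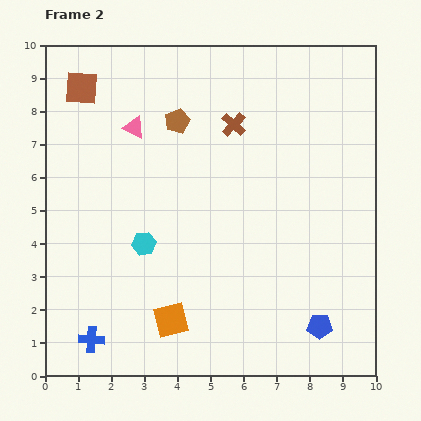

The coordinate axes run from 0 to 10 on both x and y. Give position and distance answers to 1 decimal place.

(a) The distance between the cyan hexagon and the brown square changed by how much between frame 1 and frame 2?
+1.4

Distance in frame 1: 3.7. Distance in frame 2: 5.1.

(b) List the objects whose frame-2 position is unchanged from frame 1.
the cyan hexagon, the blue pentagon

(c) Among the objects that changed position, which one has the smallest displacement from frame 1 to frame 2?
the orange square

(moved 1.3)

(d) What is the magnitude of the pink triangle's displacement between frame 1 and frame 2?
1.6

The pink triangle moved from (1.4, 8.5) to (2.7, 7.5), a distance of √(1.3² + 1.0²) ≈ 1.6.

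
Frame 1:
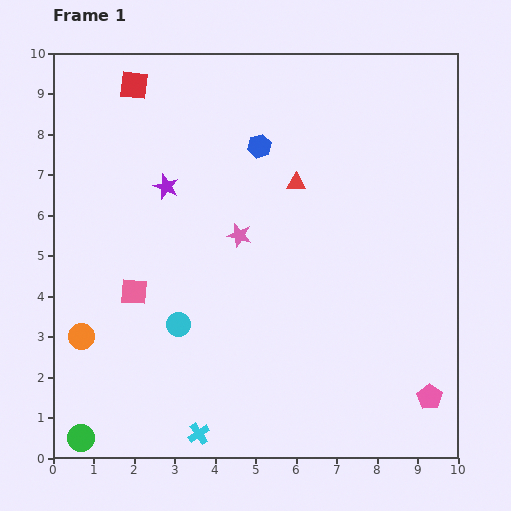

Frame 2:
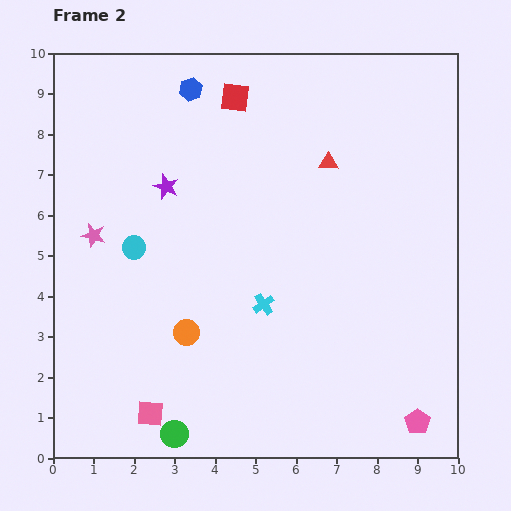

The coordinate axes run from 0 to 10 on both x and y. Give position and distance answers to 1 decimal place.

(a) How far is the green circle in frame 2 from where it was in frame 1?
2.3

The green circle moved from (0.7, 0.5) to (3.0, 0.6), a distance of √(2.3² + 0.1²) ≈ 2.3.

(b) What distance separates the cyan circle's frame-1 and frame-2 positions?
2.2

The cyan circle moved from (3.1, 3.3) to (2.0, 5.2), a distance of √(1.1² + 1.9²) ≈ 2.2.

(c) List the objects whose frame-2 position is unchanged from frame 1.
the purple star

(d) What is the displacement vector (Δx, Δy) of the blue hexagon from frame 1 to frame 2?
(-1.7, 1.4)

The blue hexagon was at (5.1, 7.7) in frame 1 and (3.4, 9.1) in frame 2.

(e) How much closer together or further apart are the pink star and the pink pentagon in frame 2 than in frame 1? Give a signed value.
+3.0

Distance in frame 1: 6.2. Distance in frame 2: 9.2.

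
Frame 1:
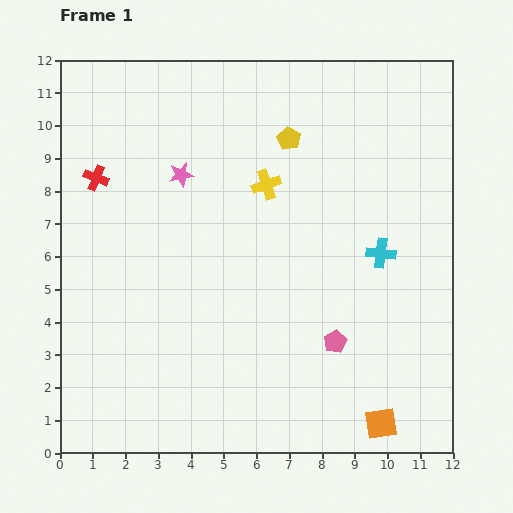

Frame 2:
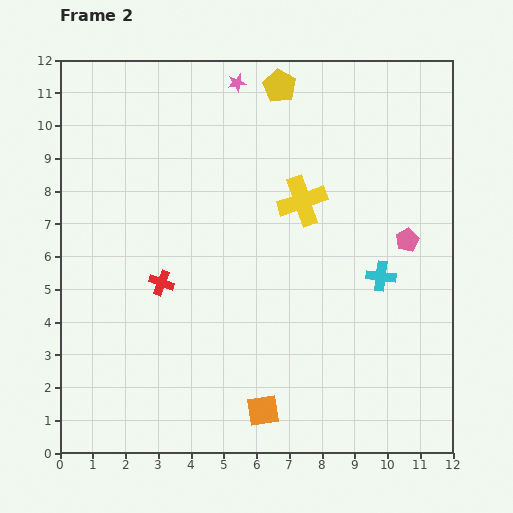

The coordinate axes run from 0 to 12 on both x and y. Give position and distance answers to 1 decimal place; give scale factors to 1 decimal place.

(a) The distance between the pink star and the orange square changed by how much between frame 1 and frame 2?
+0.3

Distance in frame 1: 9.7. Distance in frame 2: 10.0.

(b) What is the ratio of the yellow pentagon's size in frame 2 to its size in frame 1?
1.4×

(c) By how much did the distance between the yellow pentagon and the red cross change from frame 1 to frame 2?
+1.0

Distance in frame 1: 6.0. Distance in frame 2: 7.0.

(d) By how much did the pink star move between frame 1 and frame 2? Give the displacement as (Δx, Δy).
(1.7, 2.8)

The pink star was at (3.7, 8.5) in frame 1 and (5.4, 11.3) in frame 2.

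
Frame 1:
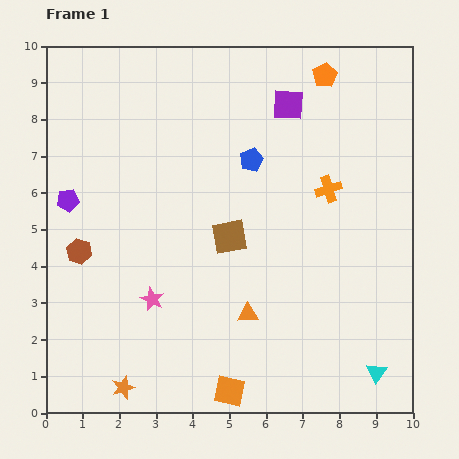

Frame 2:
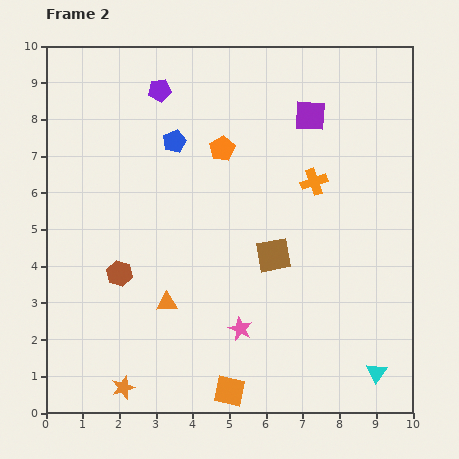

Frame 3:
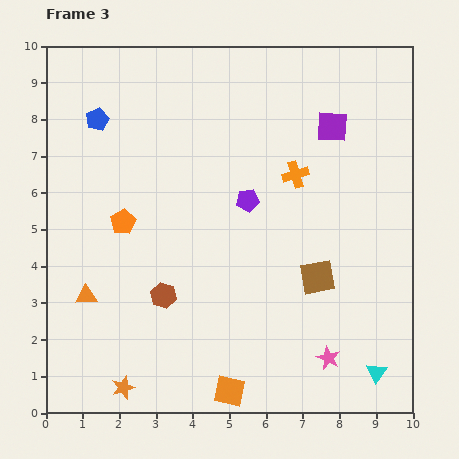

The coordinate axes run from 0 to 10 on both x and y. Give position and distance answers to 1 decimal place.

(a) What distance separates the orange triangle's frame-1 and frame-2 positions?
2.2

The orange triangle moved from (5.5, 2.7) to (3.3, 3.0), a distance of √(2.2² + 0.3²) ≈ 2.2.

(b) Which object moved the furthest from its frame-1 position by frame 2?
the purple pentagon

(moved 3.9; next 3.4)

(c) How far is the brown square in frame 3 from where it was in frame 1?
2.6

The brown square moved from (5.0, 4.8) to (7.4, 3.7), a distance of √(2.4² + 1.1²) ≈ 2.6.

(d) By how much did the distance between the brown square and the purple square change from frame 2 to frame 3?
+0.2

Distance in frame 2: 3.9. Distance in frame 3: 4.1.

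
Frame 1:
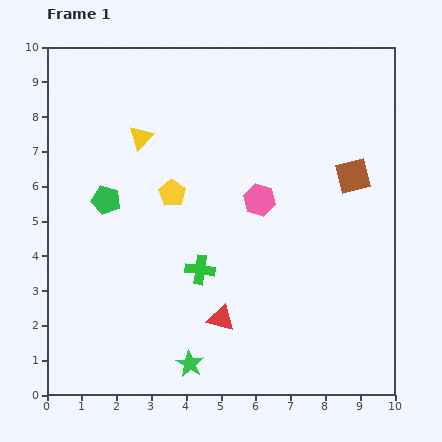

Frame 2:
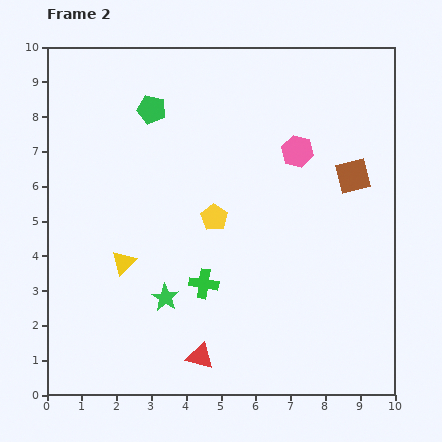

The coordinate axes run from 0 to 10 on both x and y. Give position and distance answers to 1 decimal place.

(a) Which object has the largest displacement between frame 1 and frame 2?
the yellow triangle

(moved 3.6; next 2.9)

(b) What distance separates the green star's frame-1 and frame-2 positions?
2.0

The green star moved from (4.1, 0.9) to (3.4, 2.8), a distance of √(0.7² + 1.9²) ≈ 2.0.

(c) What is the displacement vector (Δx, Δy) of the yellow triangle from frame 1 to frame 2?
(-0.5, -3.6)

The yellow triangle was at (2.7, 7.4) in frame 1 and (2.2, 3.8) in frame 2.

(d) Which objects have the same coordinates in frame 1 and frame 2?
the brown square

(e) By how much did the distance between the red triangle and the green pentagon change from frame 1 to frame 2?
+2.5

Distance in frame 1: 4.7. Distance in frame 2: 7.2.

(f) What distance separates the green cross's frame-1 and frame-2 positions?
0.4

The green cross moved from (4.4, 3.6) to (4.5, 3.2), a distance of √(0.1² + 0.4²) ≈ 0.4.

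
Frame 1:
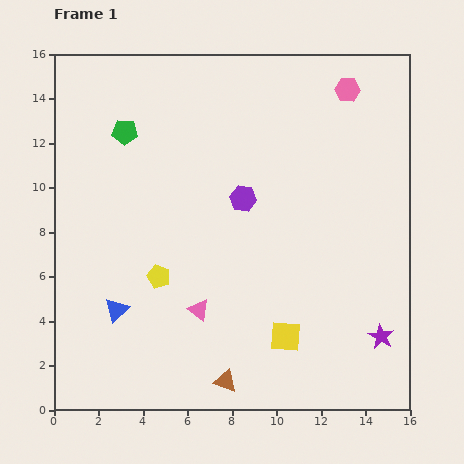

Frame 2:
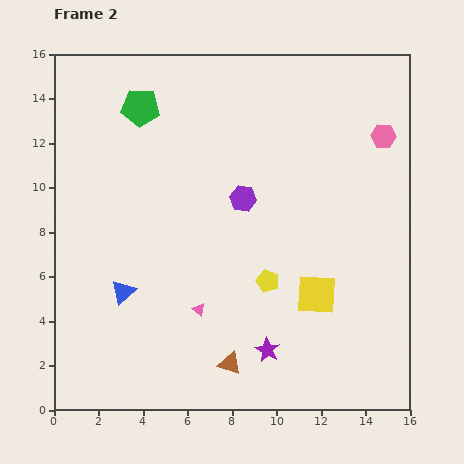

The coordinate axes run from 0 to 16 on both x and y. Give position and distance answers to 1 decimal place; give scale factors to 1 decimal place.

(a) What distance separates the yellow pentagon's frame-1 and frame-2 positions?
4.9

The yellow pentagon moved from (4.7, 6.0) to (9.6, 5.8), a distance of √(4.9² + 0.2²) ≈ 4.9.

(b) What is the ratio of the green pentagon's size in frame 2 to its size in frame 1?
1.5×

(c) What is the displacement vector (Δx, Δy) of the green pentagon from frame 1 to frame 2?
(0.7, 1.1)

The green pentagon was at (3.2, 12.5) in frame 1 and (3.9, 13.6) in frame 2.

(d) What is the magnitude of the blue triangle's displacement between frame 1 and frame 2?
0.9

The blue triangle moved from (2.8, 4.5) to (3.1, 5.3), a distance of √(0.3² + 0.8²) ≈ 0.9.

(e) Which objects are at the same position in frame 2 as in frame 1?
the pink triangle, the purple hexagon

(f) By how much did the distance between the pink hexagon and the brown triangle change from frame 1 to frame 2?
-1.9

Distance in frame 1: 14.2. Distance in frame 2: 12.3.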